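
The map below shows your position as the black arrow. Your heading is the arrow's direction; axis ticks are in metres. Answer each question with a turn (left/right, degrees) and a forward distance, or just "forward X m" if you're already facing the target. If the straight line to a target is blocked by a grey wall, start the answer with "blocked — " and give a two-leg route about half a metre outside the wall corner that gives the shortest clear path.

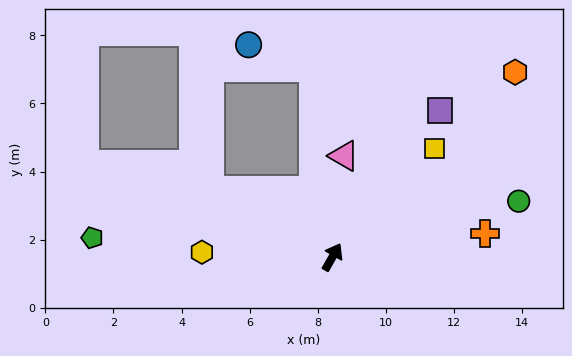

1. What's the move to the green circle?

turn right 44°, forward 5.7 m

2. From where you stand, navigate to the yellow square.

turn right 14°, forward 4.4 m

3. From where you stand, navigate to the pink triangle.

turn left 23°, forward 3.0 m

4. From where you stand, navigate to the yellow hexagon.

turn left 118°, forward 3.8 m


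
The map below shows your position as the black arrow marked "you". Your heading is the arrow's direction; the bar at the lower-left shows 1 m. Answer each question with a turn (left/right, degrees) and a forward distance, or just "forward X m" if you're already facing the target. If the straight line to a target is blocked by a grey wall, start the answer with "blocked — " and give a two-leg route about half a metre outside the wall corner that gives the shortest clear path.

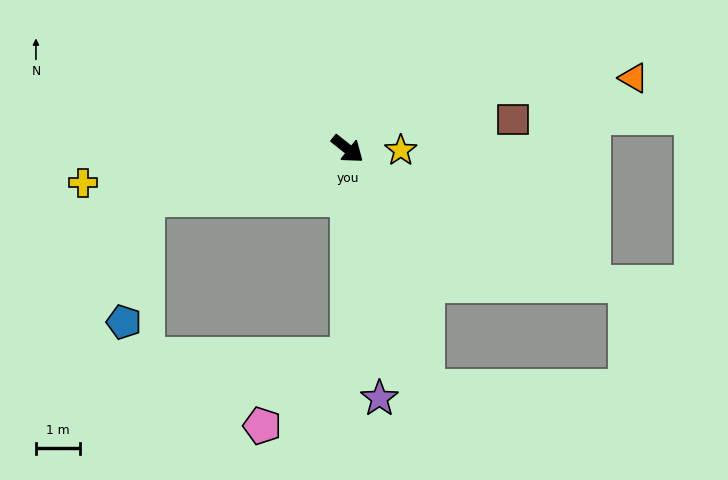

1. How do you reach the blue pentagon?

blocked — turn right 128°, forward 4.8 m, then turn left 66°, forward 2.9 m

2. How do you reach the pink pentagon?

blocked — turn right 51°, forward 4.8 m, then turn right 52°, forward 2.5 m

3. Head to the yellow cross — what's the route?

turn right 134°, forward 6.1 m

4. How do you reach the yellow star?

turn left 37°, forward 1.2 m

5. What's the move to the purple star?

turn right 44°, forward 5.8 m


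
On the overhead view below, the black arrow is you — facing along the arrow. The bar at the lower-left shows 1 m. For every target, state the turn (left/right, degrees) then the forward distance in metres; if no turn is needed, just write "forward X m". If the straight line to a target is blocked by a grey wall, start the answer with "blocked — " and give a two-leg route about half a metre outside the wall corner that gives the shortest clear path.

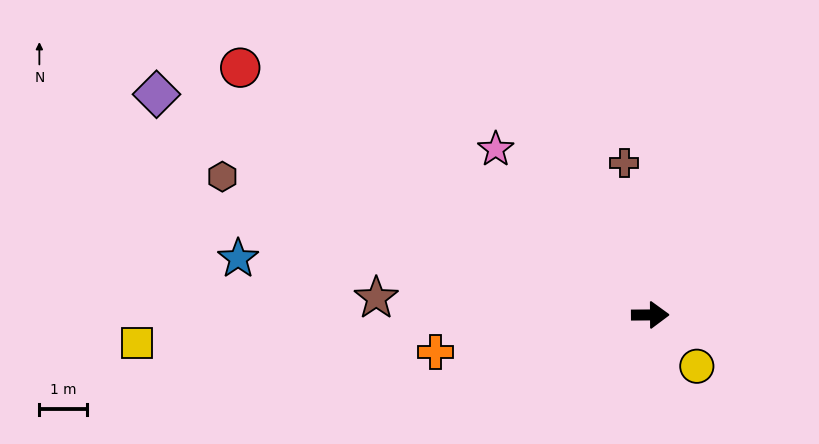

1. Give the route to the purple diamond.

turn left 155°, forward 11.4 m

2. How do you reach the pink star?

turn left 133°, forward 4.8 m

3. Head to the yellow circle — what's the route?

turn right 48°, forward 1.5 m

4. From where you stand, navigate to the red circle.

turn left 148°, forward 10.1 m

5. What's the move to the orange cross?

turn right 171°, forward 4.6 m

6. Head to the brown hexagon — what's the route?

turn left 162°, forward 9.5 m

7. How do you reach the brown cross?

turn left 99°, forward 3.3 m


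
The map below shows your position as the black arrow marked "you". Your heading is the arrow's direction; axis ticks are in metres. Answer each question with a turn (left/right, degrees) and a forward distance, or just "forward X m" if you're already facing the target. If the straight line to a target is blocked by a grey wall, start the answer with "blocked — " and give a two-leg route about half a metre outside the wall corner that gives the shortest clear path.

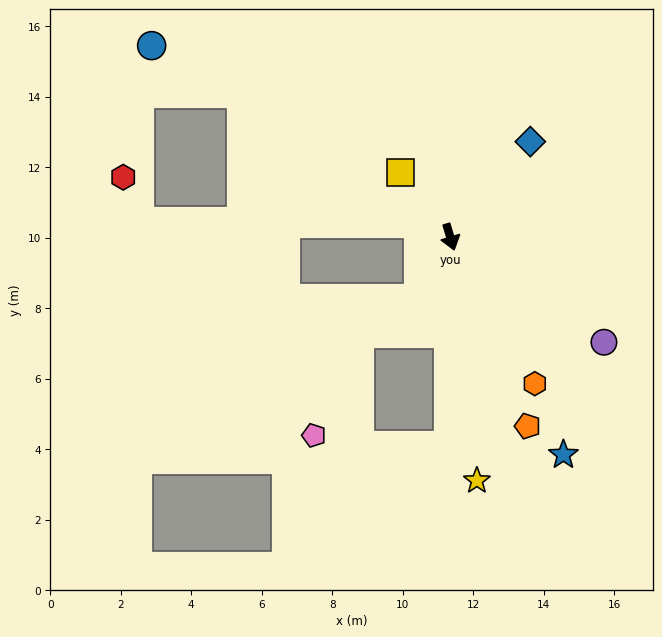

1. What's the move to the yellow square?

turn right 159°, forward 2.3 m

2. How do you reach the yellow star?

turn right 11°, forward 6.9 m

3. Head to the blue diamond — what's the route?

turn left 123°, forward 3.5 m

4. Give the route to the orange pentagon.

turn left 5°, forward 5.8 m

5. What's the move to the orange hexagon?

turn left 13°, forward 4.8 m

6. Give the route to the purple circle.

turn left 39°, forward 5.3 m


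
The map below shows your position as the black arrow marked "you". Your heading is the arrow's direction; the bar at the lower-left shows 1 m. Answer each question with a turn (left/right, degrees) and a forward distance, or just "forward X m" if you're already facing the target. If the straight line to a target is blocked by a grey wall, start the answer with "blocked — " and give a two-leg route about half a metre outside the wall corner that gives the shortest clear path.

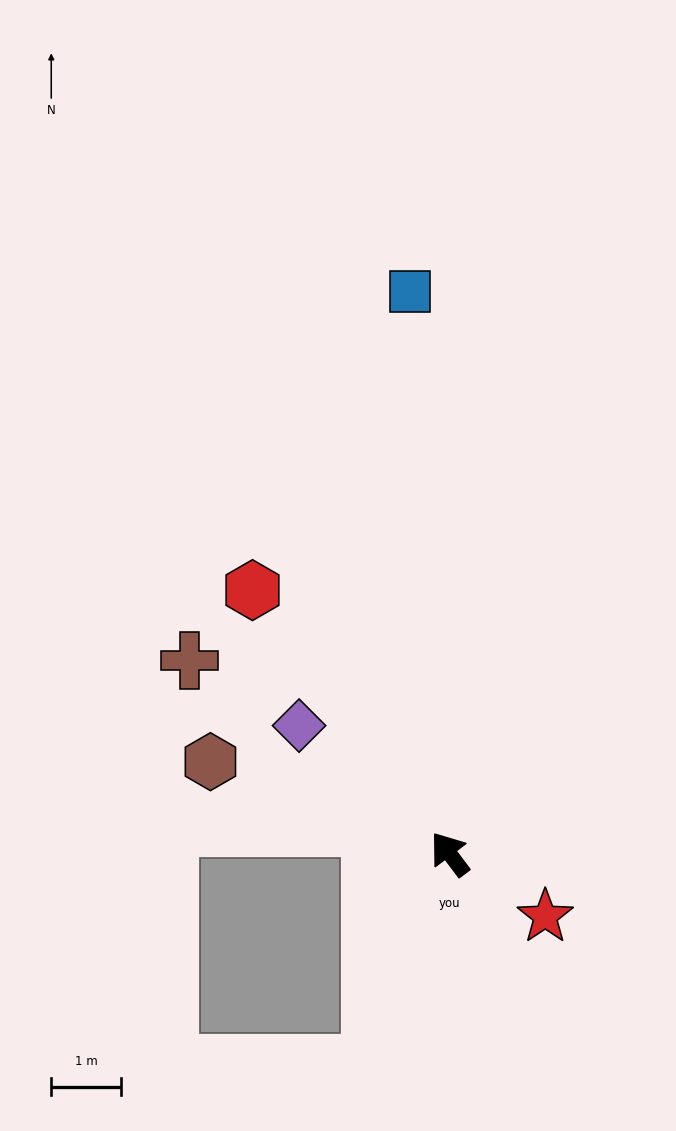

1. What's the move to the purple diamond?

turn left 13°, forward 2.8 m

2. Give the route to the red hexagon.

forward 4.7 m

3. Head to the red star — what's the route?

turn right 160°, forward 1.6 m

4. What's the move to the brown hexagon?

turn left 32°, forward 3.7 m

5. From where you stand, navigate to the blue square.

turn right 33°, forward 8.1 m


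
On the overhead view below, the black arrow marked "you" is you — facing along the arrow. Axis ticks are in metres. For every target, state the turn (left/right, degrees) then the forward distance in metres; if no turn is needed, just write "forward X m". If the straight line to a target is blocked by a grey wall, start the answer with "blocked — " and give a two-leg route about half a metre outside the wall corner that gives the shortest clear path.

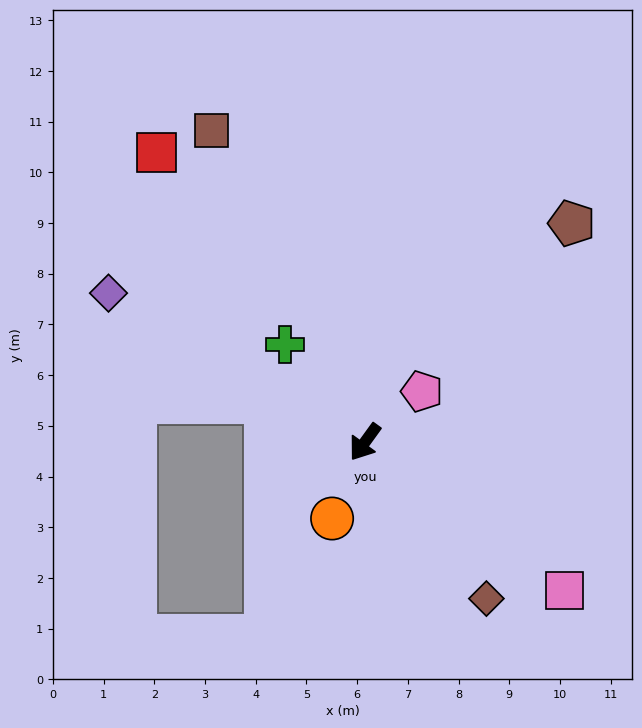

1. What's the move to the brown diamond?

turn left 74°, forward 3.9 m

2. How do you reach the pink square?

turn left 89°, forward 4.9 m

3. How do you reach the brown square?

turn right 118°, forward 6.9 m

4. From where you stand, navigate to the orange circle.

turn left 13°, forward 1.6 m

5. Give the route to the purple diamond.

turn right 84°, forward 5.8 m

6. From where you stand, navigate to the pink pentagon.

turn left 168°, forward 1.5 m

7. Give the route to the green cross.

turn right 105°, forward 2.5 m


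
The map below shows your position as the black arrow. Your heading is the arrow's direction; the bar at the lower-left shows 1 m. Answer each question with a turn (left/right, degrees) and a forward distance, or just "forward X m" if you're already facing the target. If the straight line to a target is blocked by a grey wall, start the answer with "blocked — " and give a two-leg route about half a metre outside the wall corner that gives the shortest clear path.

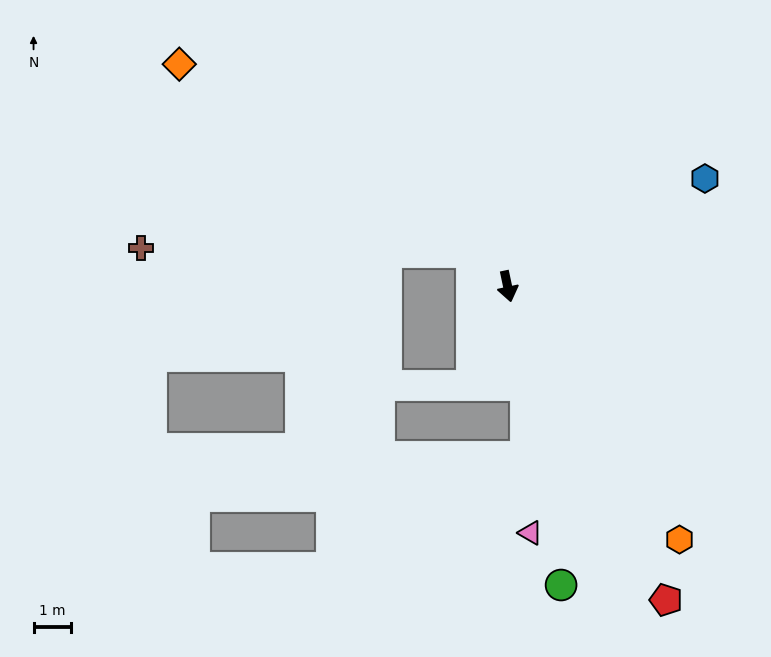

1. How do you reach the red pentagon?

turn left 15°, forward 9.3 m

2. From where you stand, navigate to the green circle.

forward 8.1 m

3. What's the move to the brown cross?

blocked — turn right 146°, forward 1.3 m, then turn left 43°, forward 8.8 m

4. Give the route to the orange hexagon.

turn left 22°, forward 8.1 m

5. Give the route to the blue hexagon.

turn left 107°, forward 6.0 m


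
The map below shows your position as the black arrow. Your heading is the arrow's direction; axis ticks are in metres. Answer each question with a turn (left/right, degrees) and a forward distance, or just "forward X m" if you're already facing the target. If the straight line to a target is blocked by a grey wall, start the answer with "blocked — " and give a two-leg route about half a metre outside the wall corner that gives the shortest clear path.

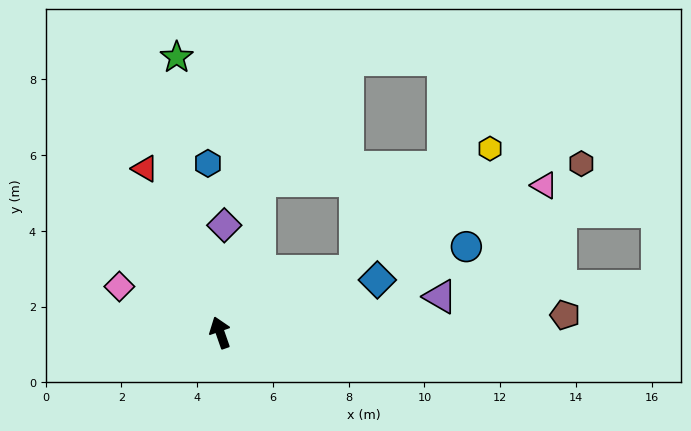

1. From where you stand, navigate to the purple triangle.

turn right 100°, forward 5.9 m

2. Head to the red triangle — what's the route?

turn left 5°, forward 4.8 m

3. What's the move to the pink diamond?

turn left 46°, forward 2.9 m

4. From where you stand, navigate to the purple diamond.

turn right 21°, forward 2.8 m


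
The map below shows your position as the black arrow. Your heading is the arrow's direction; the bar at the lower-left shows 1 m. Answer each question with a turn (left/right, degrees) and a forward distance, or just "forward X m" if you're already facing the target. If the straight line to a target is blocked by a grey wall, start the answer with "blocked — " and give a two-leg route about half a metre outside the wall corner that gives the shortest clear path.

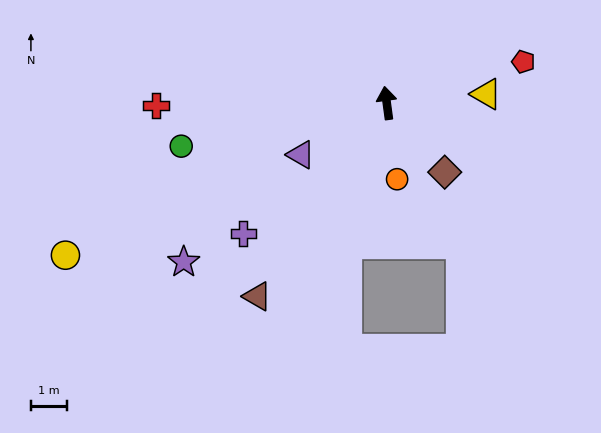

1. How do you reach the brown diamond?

turn right 148°, forward 2.5 m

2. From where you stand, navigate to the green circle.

turn left 94°, forward 5.7 m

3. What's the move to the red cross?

turn left 83°, forward 6.3 m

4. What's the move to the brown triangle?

turn left 138°, forward 6.4 m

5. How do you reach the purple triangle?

turn left 113°, forward 2.7 m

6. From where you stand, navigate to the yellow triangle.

turn right 93°, forward 2.7 m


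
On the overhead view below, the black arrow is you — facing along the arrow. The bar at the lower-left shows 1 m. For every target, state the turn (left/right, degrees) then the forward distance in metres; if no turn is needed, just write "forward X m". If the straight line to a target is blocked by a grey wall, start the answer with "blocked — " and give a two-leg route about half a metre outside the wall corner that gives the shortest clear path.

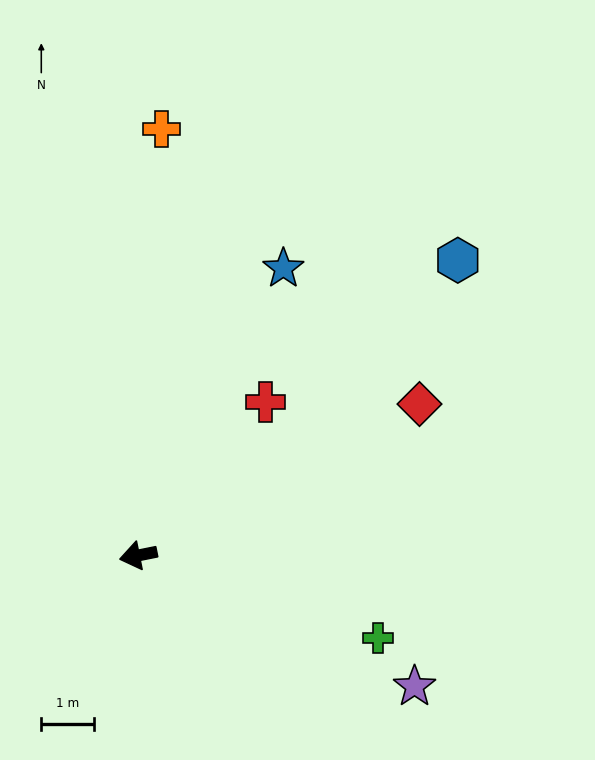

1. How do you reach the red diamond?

turn right 163°, forward 6.0 m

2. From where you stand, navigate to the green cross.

turn left 150°, forward 4.8 m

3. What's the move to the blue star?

turn right 128°, forward 6.1 m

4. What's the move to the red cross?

turn right 141°, forward 3.8 m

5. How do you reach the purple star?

turn left 143°, forward 5.8 m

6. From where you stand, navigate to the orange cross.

turn right 104°, forward 8.1 m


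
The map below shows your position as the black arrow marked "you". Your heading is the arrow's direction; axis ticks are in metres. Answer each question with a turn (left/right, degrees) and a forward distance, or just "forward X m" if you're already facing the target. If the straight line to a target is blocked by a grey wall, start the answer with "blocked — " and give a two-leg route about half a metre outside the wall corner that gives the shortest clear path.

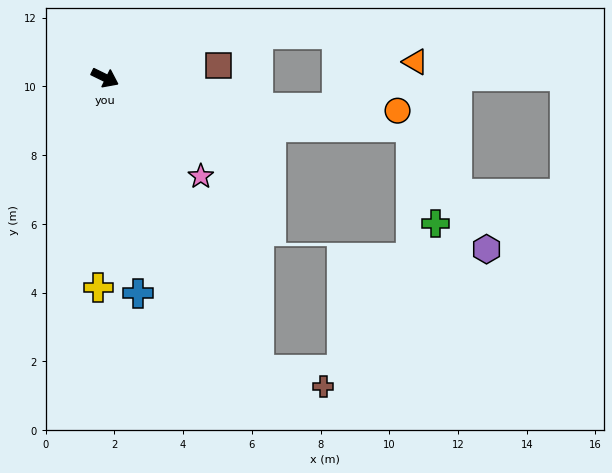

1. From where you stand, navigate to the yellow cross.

turn right 66°, forward 6.1 m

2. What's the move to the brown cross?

blocked — turn right 36°, forward 9.6 m, then turn left 47°, forward 1.9 m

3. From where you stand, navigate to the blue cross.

turn right 55°, forward 6.3 m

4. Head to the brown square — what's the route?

turn left 32°, forward 3.3 m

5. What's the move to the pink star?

turn right 20°, forward 4.0 m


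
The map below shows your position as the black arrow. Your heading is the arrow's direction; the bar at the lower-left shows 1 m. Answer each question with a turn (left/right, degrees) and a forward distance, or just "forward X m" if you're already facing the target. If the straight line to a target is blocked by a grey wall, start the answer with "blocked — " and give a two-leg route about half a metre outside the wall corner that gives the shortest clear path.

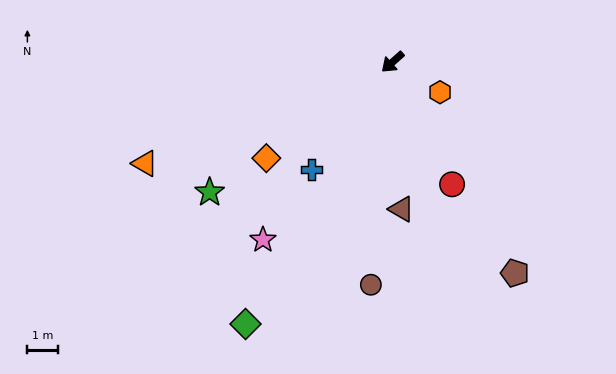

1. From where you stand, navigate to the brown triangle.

turn left 52°, forward 4.8 m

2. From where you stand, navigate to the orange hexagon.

turn left 106°, forward 1.8 m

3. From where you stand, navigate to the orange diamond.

turn right 4°, forward 5.1 m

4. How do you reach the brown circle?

turn left 43°, forward 7.3 m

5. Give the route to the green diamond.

turn left 19°, forward 9.7 m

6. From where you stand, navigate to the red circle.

turn left 74°, forward 4.4 m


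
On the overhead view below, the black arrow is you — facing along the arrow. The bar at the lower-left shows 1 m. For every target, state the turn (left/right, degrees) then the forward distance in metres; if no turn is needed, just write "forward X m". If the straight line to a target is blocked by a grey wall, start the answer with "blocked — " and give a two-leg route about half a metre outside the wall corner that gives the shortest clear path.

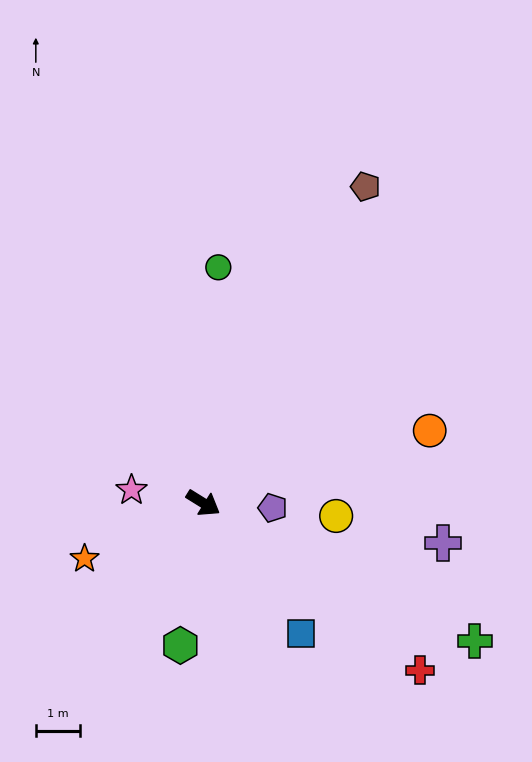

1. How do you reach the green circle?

turn left 118°, forward 5.3 m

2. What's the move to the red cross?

turn right 6°, forward 6.1 m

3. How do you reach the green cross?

turn left 5°, forward 6.8 m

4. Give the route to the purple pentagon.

turn left 28°, forward 1.6 m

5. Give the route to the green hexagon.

turn right 67°, forward 3.2 m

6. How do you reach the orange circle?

turn left 50°, forward 5.3 m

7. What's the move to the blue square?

turn right 21°, forward 3.7 m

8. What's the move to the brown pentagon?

turn left 95°, forward 8.0 m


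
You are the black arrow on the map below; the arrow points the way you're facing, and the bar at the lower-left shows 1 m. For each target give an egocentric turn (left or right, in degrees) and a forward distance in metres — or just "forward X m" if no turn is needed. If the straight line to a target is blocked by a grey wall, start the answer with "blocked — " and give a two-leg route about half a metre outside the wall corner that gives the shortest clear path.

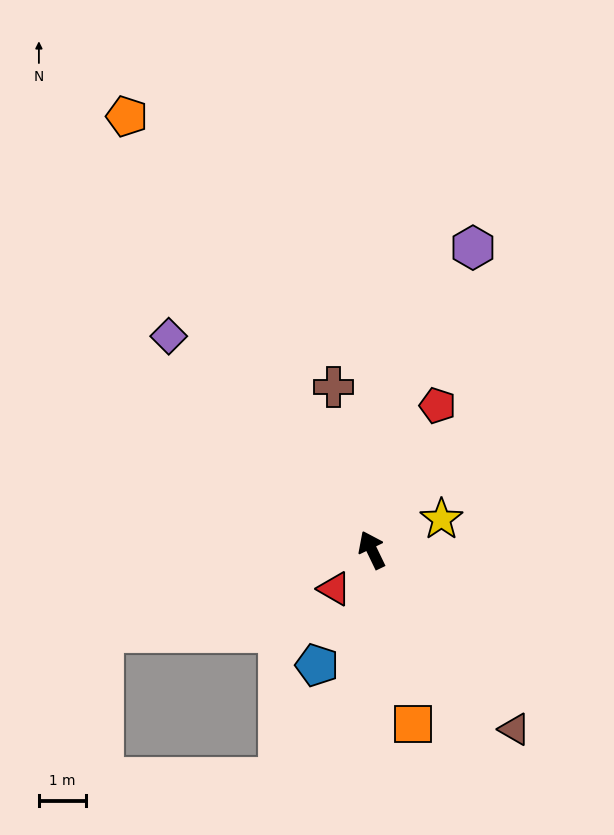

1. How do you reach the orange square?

turn left 168°, forward 3.8 m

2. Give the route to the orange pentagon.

turn left 4°, forward 10.7 m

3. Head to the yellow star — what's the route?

turn right 92°, forward 1.6 m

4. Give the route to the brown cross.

turn right 13°, forward 3.6 m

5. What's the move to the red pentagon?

turn right 50°, forward 3.4 m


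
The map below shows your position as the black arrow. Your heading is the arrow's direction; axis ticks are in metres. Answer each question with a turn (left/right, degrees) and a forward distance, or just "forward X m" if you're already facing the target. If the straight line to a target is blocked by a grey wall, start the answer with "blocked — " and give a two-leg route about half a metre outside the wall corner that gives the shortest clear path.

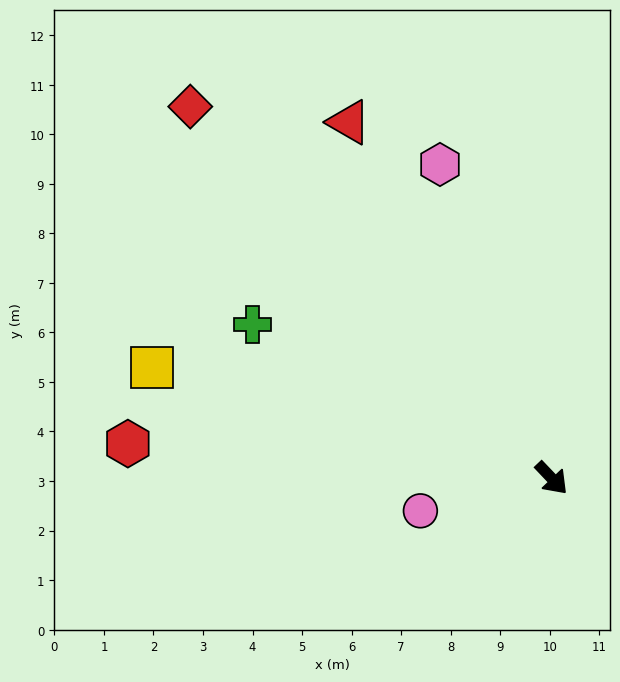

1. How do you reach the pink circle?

turn right 120°, forward 2.7 m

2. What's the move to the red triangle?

turn left 166°, forward 8.3 m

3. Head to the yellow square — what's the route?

turn right 149°, forward 8.4 m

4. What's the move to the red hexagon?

turn right 138°, forward 8.6 m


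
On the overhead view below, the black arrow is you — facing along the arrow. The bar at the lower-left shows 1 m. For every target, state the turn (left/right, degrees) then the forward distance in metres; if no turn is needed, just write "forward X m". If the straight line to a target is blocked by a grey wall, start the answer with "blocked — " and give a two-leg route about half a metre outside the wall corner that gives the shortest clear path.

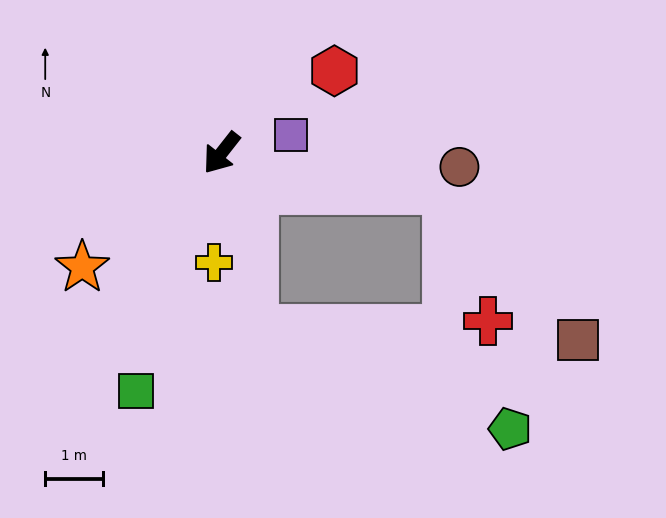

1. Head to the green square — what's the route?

turn left 18°, forward 4.4 m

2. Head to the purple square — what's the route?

turn left 142°, forward 1.3 m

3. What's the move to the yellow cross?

turn left 34°, forward 1.9 m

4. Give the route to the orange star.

turn right 12°, forward 3.1 m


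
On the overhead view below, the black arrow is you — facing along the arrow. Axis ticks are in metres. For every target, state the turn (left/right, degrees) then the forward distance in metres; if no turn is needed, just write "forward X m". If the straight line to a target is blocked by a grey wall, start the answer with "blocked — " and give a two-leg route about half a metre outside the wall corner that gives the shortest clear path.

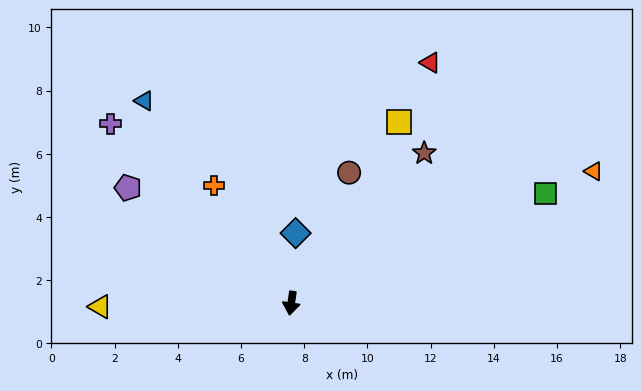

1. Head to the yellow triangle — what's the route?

turn right 81°, forward 6.0 m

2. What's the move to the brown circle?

turn left 164°, forward 4.5 m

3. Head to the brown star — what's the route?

turn left 147°, forward 6.3 m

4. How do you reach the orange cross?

turn right 138°, forward 4.5 m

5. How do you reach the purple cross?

turn right 127°, forward 8.1 m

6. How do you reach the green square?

turn left 122°, forward 8.8 m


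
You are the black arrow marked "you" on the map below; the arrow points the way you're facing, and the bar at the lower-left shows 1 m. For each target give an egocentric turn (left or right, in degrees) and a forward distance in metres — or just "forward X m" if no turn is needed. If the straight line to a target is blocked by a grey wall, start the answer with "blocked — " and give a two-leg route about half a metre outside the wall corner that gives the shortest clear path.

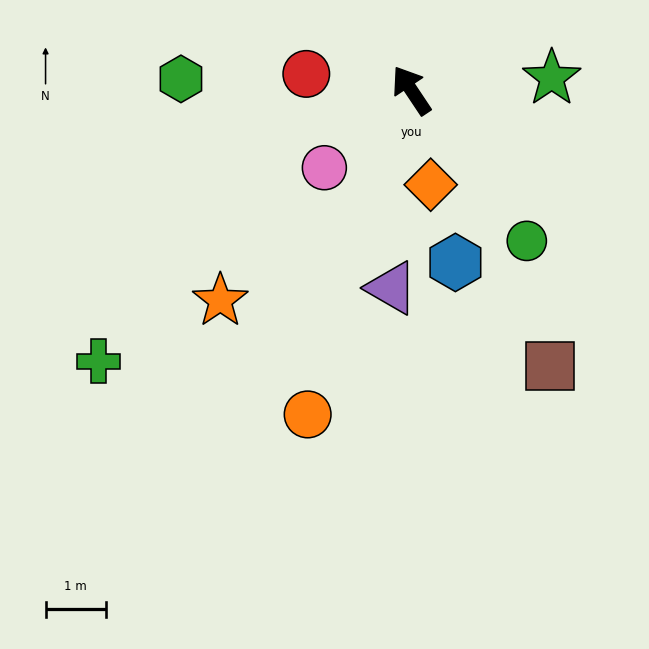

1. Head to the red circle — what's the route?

turn left 47°, forward 1.8 m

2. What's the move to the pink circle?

turn left 98°, forward 1.9 m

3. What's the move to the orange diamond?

turn left 158°, forward 1.6 m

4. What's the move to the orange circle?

turn left 129°, forward 5.6 m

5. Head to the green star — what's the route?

turn right 119°, forward 2.3 m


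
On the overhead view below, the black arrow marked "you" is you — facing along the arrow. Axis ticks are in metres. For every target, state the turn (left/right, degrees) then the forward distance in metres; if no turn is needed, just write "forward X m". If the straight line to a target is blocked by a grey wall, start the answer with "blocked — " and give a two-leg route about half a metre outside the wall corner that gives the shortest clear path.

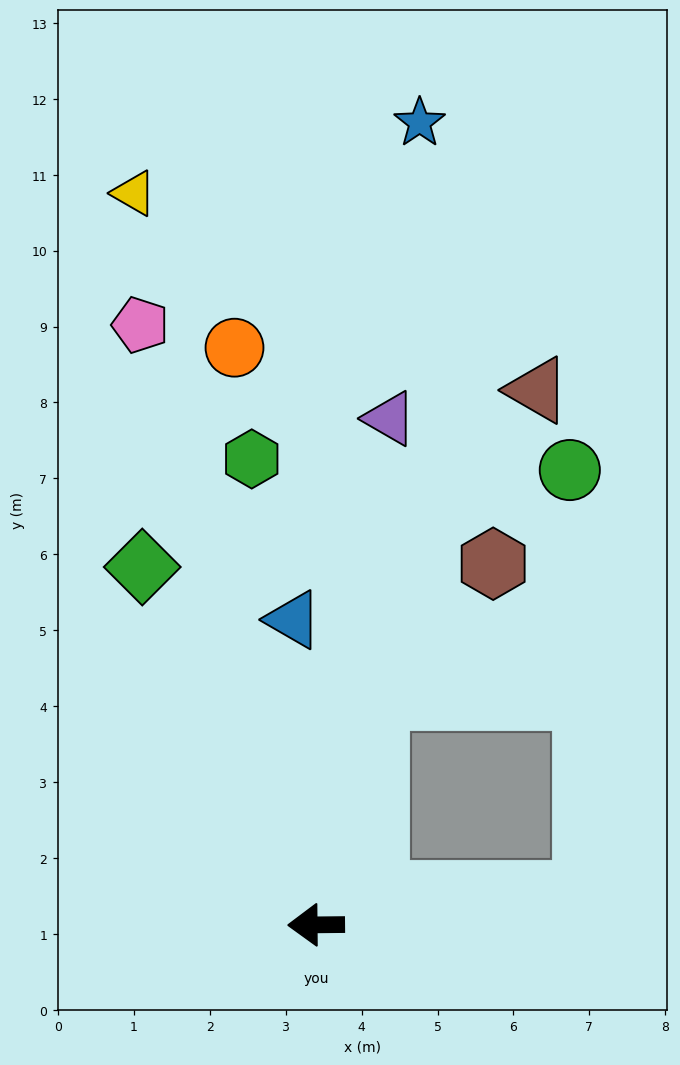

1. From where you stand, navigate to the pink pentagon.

turn right 74°, forward 8.2 m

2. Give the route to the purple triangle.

turn right 99°, forward 6.7 m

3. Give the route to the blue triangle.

turn right 86°, forward 4.0 m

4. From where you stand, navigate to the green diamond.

turn right 65°, forward 5.2 m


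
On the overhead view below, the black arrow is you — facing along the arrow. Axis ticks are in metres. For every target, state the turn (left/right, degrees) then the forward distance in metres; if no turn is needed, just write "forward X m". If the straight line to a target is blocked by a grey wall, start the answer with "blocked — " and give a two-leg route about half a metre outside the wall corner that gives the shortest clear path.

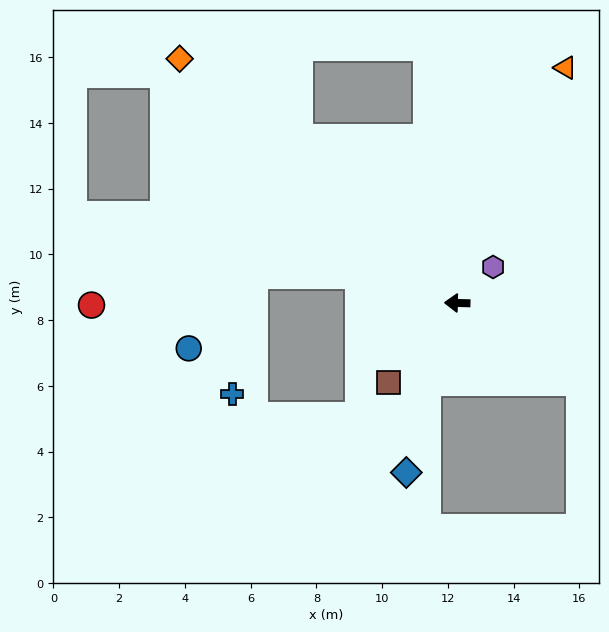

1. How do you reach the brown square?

turn left 51°, forward 3.2 m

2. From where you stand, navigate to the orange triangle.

turn right 113°, forward 7.9 m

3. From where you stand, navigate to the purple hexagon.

turn right 133°, forward 1.5 m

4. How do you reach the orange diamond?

turn right 40°, forward 11.2 m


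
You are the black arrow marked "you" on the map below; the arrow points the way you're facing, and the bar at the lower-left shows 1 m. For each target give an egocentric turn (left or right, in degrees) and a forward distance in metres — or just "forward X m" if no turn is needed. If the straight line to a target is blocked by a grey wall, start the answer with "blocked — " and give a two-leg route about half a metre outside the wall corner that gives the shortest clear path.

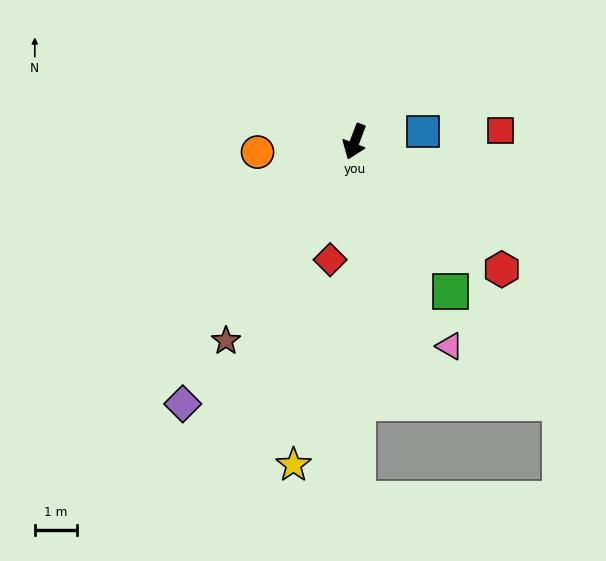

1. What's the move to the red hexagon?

turn left 70°, forward 4.7 m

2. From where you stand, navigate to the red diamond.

turn left 9°, forward 2.9 m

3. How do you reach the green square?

turn left 54°, forward 4.3 m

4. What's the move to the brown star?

turn right 12°, forward 5.7 m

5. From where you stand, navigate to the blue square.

turn left 119°, forward 1.7 m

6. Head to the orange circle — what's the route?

turn right 63°, forward 2.3 m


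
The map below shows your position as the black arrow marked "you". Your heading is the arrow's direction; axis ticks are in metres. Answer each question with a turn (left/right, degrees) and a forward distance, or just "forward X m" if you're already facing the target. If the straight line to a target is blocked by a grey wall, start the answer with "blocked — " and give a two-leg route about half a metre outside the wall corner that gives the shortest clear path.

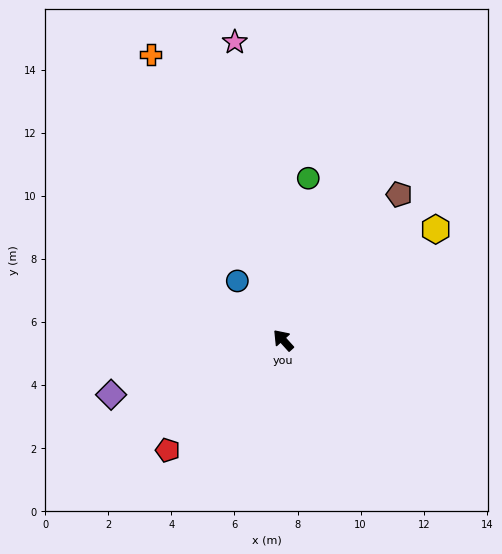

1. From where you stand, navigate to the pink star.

turn right 33°, forward 9.6 m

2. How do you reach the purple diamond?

turn left 65°, forward 5.7 m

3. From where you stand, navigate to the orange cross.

turn right 17°, forward 10.0 m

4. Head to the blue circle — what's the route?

turn right 4°, forward 2.4 m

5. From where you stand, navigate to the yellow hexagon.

turn right 96°, forward 6.0 m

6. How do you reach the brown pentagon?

turn right 81°, forward 5.9 m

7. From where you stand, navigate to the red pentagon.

turn left 92°, forward 5.1 m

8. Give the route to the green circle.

turn right 51°, forward 5.2 m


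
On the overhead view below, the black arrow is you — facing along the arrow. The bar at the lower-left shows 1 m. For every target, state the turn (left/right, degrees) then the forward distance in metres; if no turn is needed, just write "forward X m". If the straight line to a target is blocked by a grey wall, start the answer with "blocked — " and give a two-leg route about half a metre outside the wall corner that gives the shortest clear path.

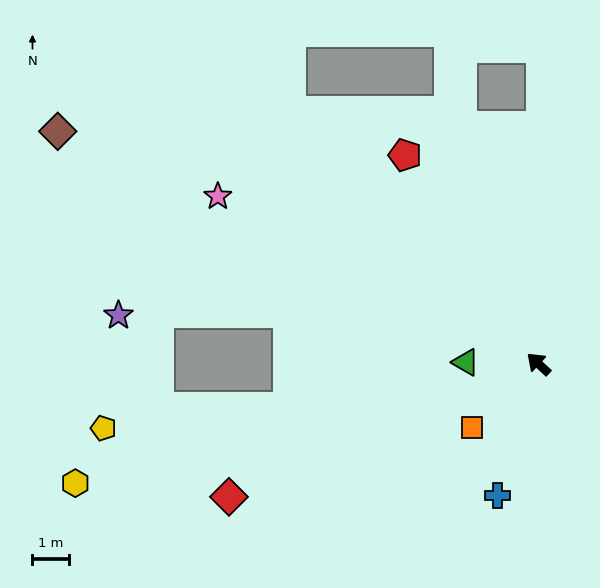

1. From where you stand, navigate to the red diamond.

turn left 66°, forward 9.2 m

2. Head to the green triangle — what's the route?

turn left 42°, forward 2.0 m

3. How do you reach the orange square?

turn left 86°, forward 2.5 m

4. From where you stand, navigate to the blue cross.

turn left 116°, forward 3.8 m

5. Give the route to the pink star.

turn left 15°, forward 9.9 m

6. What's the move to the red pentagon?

turn right 15°, forward 6.8 m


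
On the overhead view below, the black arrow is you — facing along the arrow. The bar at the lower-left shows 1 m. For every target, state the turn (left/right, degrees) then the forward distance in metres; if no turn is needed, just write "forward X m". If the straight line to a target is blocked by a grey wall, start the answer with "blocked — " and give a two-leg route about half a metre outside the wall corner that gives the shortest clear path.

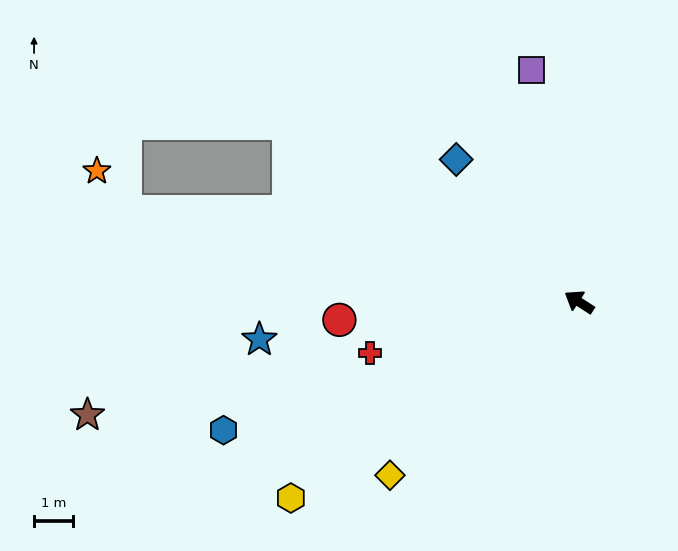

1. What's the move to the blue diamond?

turn right 16°, forward 4.8 m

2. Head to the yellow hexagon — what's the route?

turn left 67°, forward 8.9 m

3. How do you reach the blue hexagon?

turn left 53°, forward 9.6 m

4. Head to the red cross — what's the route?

turn left 47°, forward 5.5 m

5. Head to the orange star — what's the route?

blocked — turn left 21°, forward 11.8 m, then turn right 43°, forward 1.3 m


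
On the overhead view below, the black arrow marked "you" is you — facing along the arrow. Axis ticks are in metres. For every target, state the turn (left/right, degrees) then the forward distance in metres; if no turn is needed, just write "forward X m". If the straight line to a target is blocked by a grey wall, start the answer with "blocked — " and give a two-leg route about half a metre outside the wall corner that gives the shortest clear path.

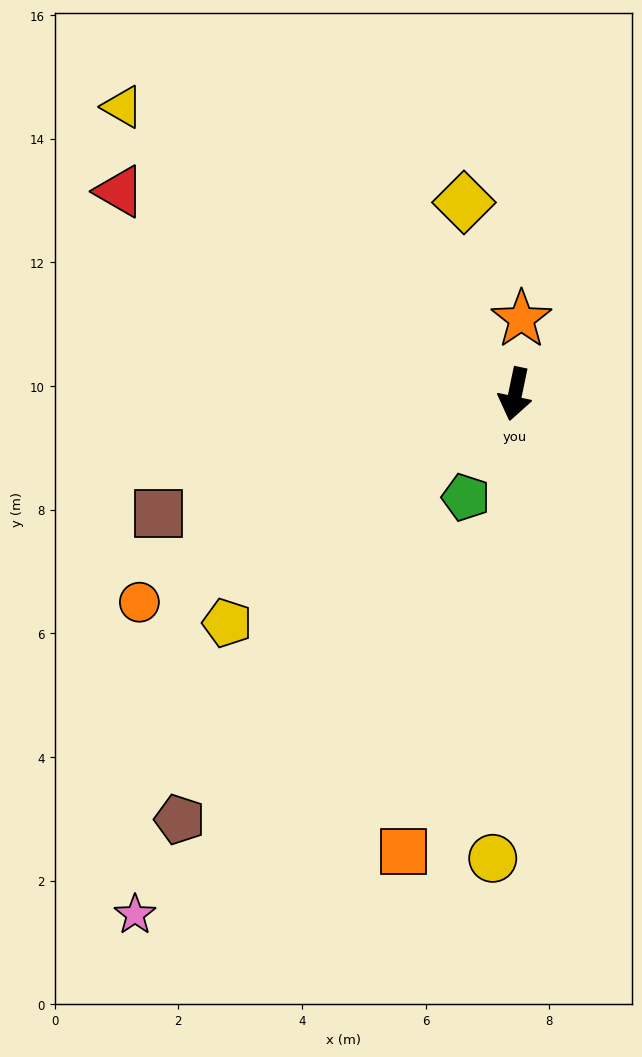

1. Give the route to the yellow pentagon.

turn right 40°, forward 5.9 m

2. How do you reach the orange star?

turn right 173°, forward 1.2 m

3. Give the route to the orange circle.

turn right 49°, forward 6.9 m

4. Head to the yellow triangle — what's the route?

turn right 114°, forward 7.9 m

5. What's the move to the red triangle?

turn right 105°, forward 7.2 m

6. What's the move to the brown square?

turn right 60°, forward 6.1 m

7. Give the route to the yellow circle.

turn left 9°, forward 7.5 m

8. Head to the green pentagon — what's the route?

turn right 14°, forward 1.9 m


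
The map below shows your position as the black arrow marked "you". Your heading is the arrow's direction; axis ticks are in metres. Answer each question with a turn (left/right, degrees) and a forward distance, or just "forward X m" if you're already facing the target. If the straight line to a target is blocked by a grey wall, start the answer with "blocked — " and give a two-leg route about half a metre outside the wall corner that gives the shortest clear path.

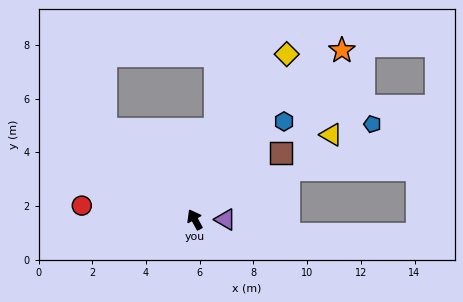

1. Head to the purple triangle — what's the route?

turn right 119°, forward 1.1 m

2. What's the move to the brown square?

turn right 81°, forward 4.1 m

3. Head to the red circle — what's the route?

turn left 54°, forward 4.2 m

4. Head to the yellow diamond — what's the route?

turn right 58°, forward 7.0 m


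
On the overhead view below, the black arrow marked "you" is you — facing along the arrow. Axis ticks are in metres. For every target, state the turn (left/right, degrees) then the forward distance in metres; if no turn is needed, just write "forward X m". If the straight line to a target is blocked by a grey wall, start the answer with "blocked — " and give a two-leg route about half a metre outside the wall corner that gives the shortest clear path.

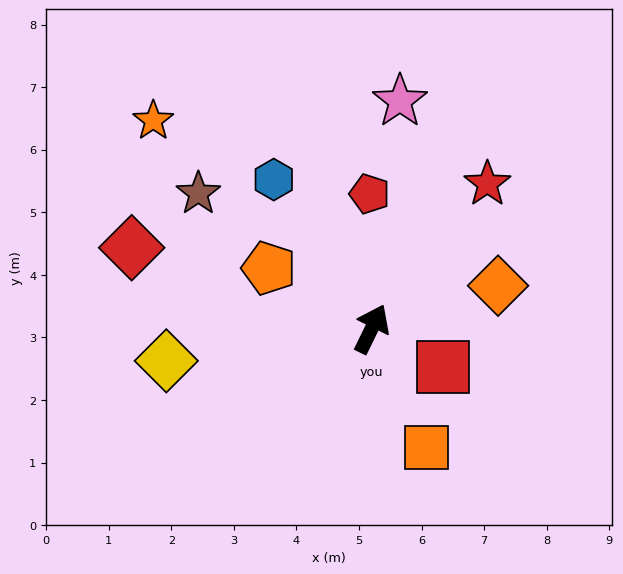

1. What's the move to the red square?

turn right 92°, forward 1.3 m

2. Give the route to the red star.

turn right 13°, forward 3.0 m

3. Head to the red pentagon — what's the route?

turn left 27°, forward 2.2 m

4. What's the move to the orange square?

turn right 129°, forward 2.1 m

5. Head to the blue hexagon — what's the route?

turn left 59°, forward 2.9 m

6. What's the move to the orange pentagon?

turn left 86°, forward 1.9 m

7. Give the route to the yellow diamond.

turn left 125°, forward 3.3 m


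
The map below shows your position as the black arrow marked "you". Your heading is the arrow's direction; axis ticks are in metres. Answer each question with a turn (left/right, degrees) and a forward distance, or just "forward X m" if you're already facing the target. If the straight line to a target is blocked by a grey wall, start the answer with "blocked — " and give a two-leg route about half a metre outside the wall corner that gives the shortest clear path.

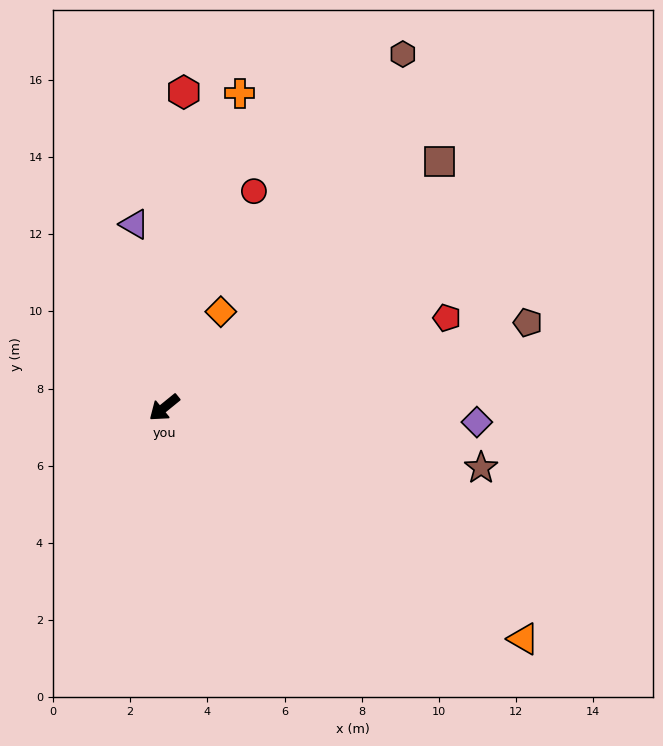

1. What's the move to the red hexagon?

turn right 133°, forward 8.2 m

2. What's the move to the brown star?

turn left 130°, forward 8.4 m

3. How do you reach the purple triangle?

turn right 120°, forward 4.8 m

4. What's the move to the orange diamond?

turn right 160°, forward 2.9 m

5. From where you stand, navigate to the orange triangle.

turn left 108°, forward 11.1 m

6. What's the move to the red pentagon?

turn left 158°, forward 7.7 m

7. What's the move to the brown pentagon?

turn left 154°, forward 9.7 m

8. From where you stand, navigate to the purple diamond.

turn left 138°, forward 8.1 m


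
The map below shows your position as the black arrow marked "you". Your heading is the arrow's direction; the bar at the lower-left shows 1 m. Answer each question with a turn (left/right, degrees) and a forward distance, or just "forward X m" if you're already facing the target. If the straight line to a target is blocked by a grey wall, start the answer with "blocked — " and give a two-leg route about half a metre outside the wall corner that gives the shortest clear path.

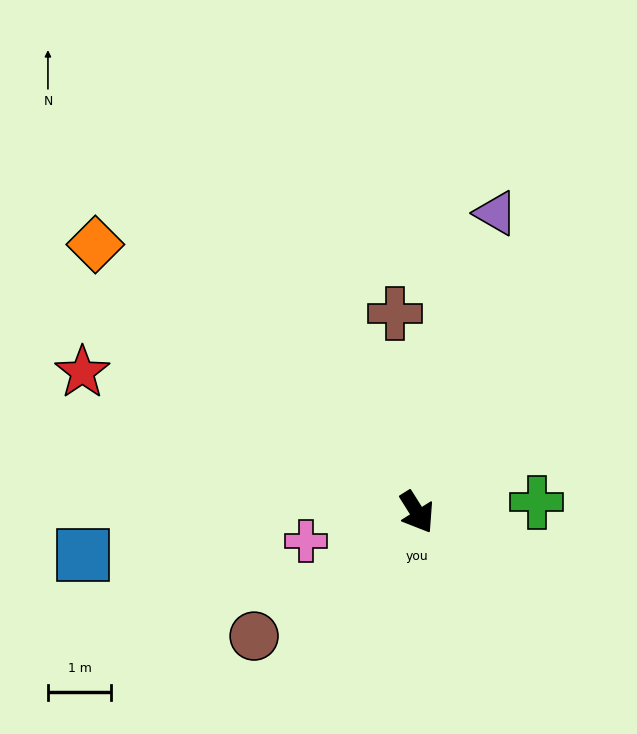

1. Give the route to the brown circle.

turn right 85°, forward 3.2 m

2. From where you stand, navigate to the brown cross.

turn left 154°, forward 3.2 m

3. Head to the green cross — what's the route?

turn left 63°, forward 1.9 m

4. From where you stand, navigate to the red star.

turn right 145°, forward 5.7 m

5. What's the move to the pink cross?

turn right 107°, forward 1.8 m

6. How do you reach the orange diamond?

turn right 162°, forward 6.6 m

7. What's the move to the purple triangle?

turn left 133°, forward 4.9 m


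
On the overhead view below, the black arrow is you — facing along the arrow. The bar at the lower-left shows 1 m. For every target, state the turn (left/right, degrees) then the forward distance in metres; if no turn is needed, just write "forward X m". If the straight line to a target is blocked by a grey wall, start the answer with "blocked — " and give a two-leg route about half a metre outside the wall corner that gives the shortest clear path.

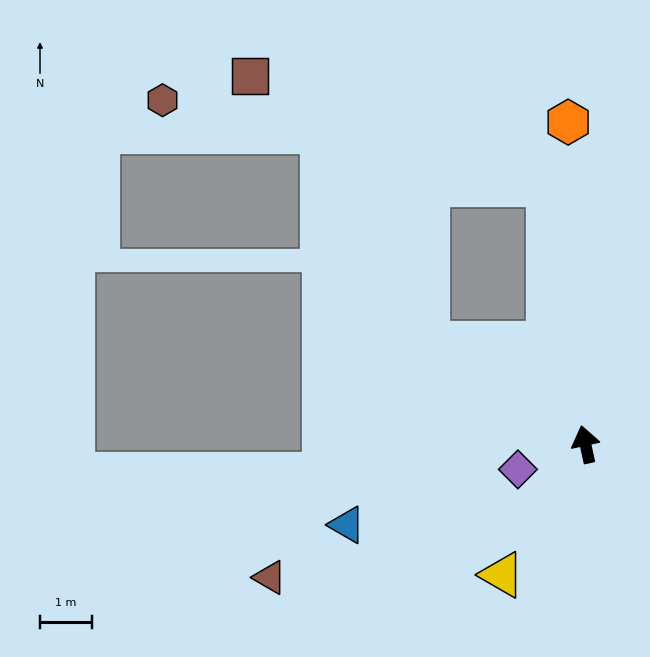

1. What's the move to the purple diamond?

turn left 98°, forward 1.4 m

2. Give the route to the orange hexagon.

turn right 9°, forward 6.2 m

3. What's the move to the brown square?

blocked — turn right 4°, forward 5.1 m, then turn left 62°, forward 6.1 m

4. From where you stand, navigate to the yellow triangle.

turn left 135°, forward 3.0 m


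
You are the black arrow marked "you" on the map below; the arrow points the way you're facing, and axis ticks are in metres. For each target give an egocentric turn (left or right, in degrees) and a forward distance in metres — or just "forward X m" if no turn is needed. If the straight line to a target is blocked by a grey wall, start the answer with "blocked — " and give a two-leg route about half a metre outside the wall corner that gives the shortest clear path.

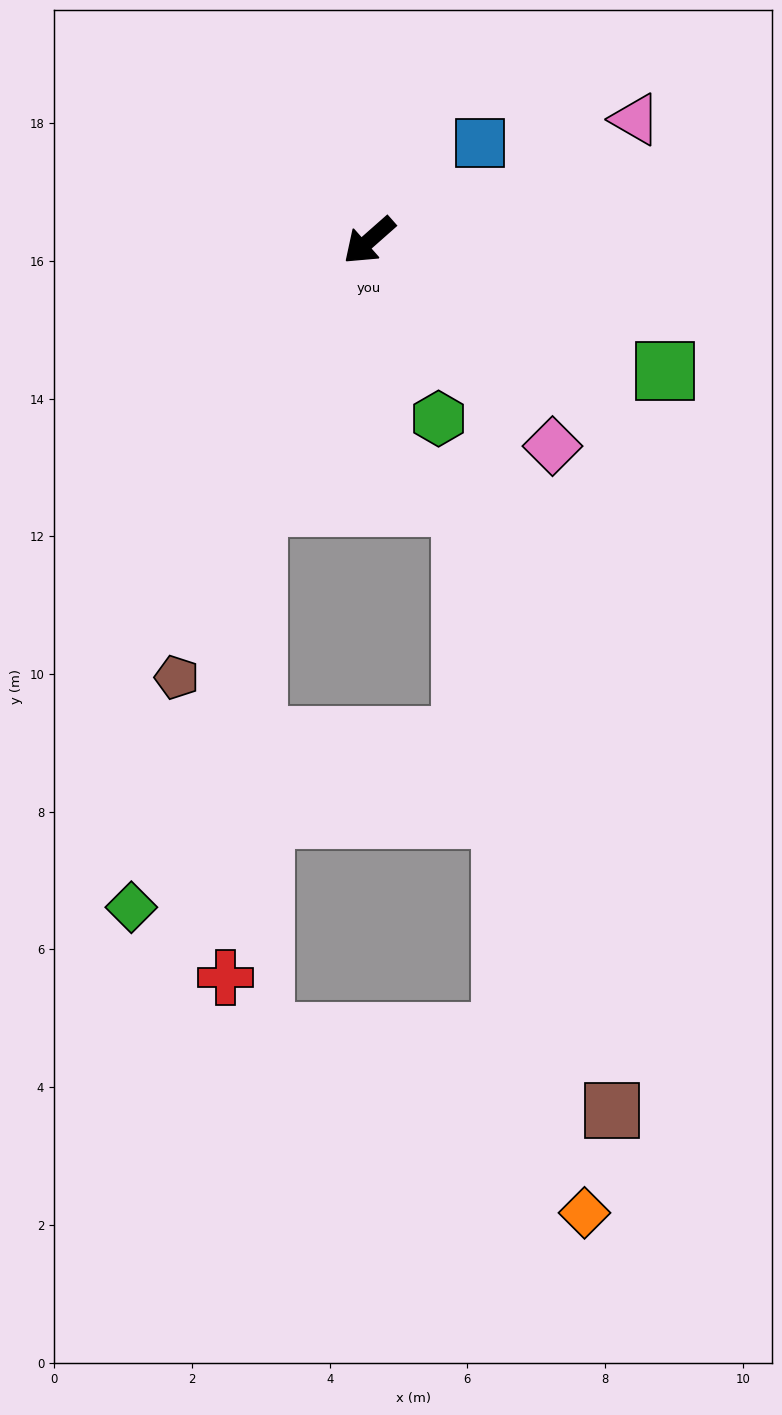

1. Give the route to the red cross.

blocked — turn left 26°, forward 4.2 m, then turn left 19°, forward 6.9 m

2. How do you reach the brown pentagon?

turn left 25°, forward 6.9 m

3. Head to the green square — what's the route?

turn left 115°, forward 4.7 m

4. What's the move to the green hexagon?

turn left 70°, forward 2.8 m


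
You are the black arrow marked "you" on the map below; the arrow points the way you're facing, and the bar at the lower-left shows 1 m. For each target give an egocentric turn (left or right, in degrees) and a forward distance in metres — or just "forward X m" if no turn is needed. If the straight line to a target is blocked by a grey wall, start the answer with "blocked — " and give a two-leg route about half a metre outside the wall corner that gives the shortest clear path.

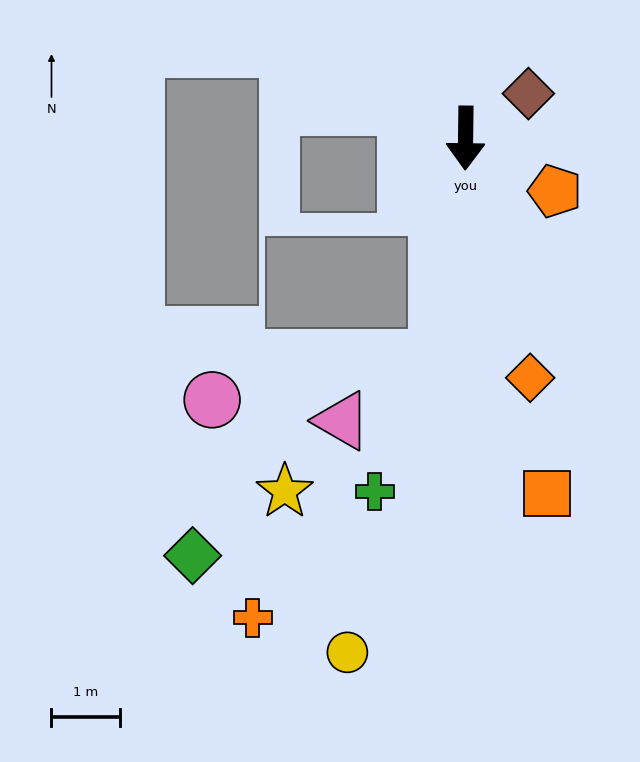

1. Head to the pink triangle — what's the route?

blocked — turn right 7°, forward 3.2 m, then turn right 49°, forward 1.7 m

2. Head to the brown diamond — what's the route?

turn left 126°, forward 1.1 m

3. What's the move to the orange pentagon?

turn left 60°, forward 1.5 m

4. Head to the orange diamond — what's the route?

turn left 16°, forward 3.6 m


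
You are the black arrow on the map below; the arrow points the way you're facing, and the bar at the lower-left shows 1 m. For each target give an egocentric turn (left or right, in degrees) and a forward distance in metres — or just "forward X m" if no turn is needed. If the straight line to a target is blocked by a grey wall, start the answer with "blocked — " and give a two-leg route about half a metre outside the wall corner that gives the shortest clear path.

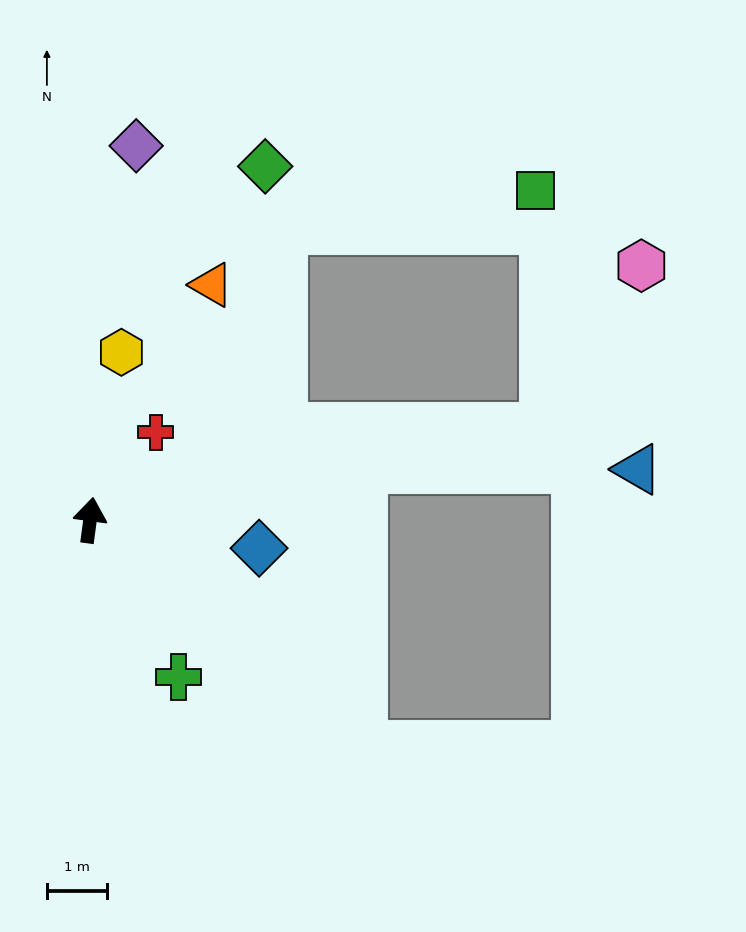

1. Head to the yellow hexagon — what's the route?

turn right 3°, forward 2.8 m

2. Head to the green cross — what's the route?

turn right 143°, forward 3.0 m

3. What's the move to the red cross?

turn right 29°, forward 1.8 m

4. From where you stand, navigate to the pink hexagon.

blocked — turn right 71°, forward 7.7 m, then turn left 48°, forward 3.1 m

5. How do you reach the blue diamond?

turn right 92°, forward 2.8 m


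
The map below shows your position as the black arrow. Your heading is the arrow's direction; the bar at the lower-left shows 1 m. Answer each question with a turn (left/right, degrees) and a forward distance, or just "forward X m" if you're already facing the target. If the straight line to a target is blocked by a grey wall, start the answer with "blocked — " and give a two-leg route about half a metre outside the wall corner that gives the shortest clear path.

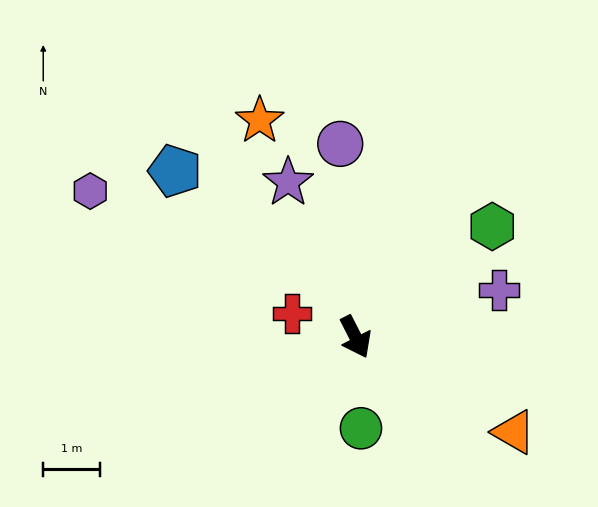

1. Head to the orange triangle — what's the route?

turn left 32°, forward 3.2 m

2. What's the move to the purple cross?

turn left 81°, forward 2.6 m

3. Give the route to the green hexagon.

turn left 102°, forward 3.1 m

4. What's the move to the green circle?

turn right 24°, forward 1.6 m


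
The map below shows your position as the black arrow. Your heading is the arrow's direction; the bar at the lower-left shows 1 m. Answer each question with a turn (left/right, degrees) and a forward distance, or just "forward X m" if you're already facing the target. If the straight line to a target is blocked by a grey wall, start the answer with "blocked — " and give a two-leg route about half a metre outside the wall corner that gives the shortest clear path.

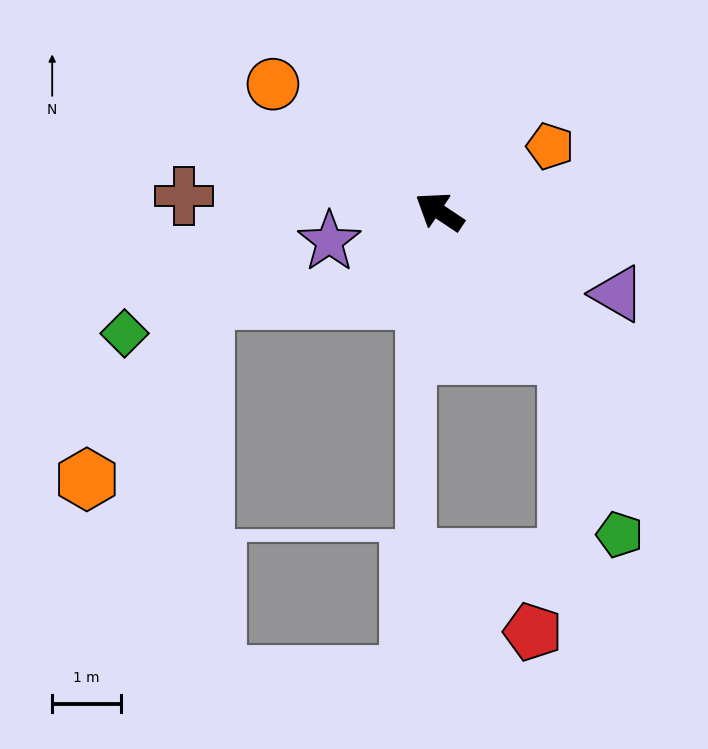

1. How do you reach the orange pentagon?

turn right 116°, forward 1.9 m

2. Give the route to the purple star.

turn left 49°, forward 1.7 m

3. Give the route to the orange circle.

turn right 4°, forward 3.1 m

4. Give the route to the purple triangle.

turn right 171°, forward 2.9 m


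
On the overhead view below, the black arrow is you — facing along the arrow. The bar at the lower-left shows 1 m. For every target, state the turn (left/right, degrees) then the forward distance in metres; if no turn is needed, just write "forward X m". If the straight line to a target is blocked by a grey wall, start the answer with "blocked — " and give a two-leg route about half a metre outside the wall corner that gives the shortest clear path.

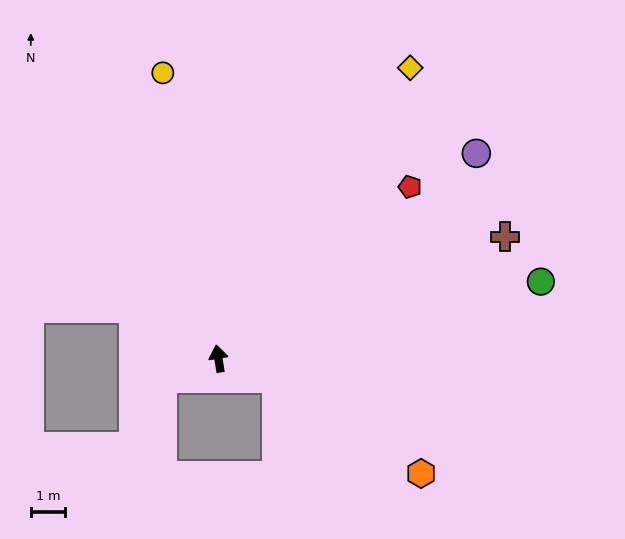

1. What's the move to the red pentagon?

turn right 57°, forward 7.5 m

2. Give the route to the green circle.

turn right 86°, forward 9.7 m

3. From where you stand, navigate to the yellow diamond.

turn right 43°, forward 10.2 m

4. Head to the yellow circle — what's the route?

forward 8.5 m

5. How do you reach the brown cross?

turn right 76°, forward 9.1 m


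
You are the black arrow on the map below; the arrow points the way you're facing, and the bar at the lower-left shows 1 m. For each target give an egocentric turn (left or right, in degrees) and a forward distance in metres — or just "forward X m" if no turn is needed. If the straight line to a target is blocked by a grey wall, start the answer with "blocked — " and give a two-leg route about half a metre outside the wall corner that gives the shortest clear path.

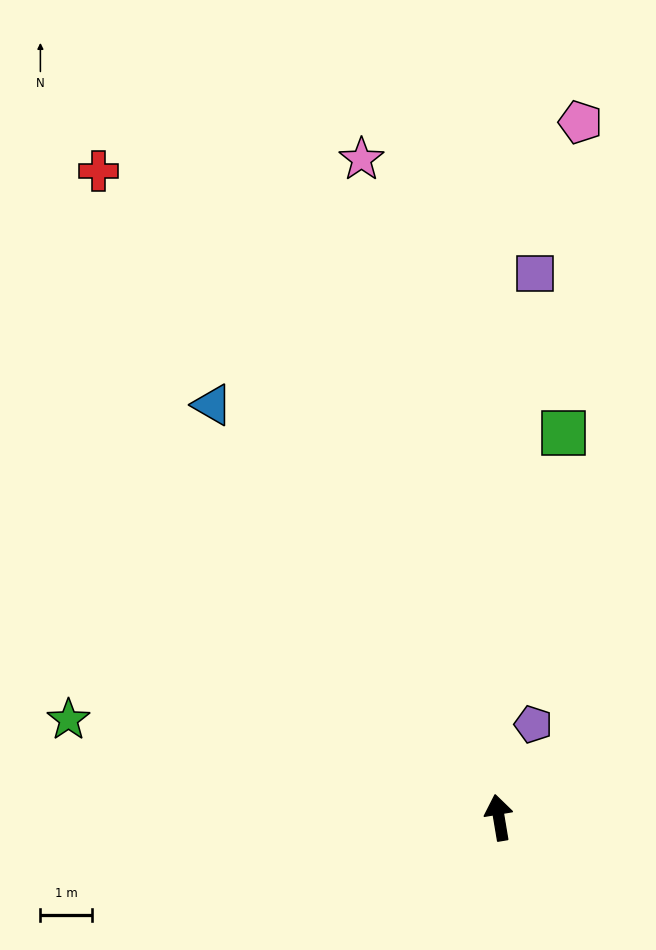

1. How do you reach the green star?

turn left 68°, forward 8.5 m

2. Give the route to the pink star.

turn left 2°, forward 13.0 m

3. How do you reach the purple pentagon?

turn right 30°, forward 1.9 m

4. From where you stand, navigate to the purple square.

turn right 13°, forward 10.5 m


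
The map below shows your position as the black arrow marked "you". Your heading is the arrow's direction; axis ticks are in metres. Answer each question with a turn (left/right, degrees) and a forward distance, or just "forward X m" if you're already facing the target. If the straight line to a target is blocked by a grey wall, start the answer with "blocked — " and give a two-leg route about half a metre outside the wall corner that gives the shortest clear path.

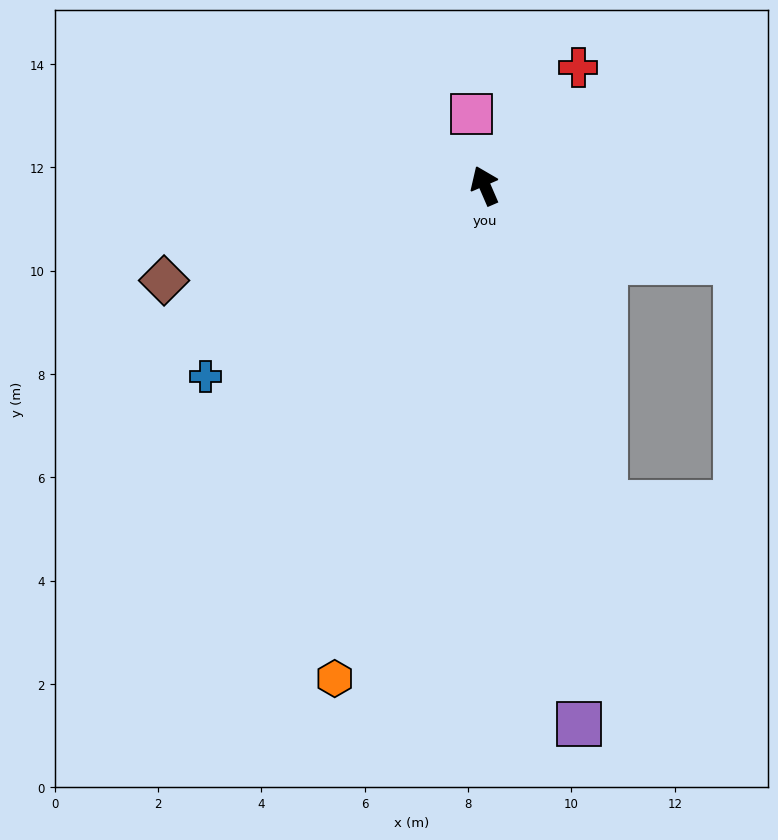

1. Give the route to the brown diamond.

turn left 83°, forward 6.5 m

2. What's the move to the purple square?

turn left 167°, forward 10.6 m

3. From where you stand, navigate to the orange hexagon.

turn left 140°, forward 10.0 m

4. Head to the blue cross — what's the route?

turn left 101°, forward 6.5 m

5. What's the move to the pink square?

turn right 13°, forward 1.4 m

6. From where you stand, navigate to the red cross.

turn right 62°, forward 2.9 m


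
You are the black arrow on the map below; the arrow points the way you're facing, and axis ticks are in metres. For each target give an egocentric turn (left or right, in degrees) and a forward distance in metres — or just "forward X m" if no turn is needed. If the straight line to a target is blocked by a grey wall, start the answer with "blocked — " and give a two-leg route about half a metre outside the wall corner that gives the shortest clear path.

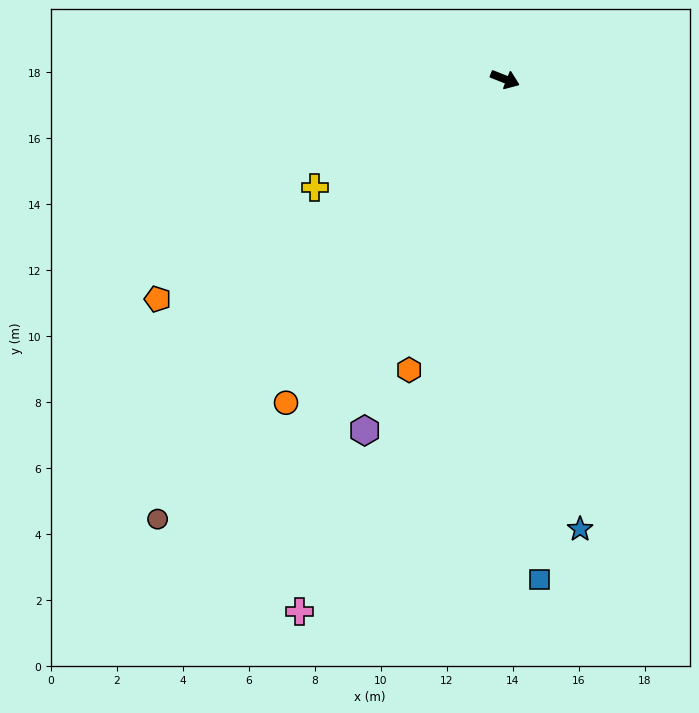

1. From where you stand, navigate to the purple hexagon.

turn right 90°, forward 11.5 m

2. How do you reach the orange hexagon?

turn right 87°, forward 9.3 m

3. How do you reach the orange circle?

turn right 103°, forward 11.8 m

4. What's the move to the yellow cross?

turn right 129°, forward 6.6 m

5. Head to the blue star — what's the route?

turn right 59°, forward 13.8 m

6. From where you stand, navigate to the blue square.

turn right 64°, forward 15.2 m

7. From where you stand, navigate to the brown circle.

turn right 107°, forward 17.0 m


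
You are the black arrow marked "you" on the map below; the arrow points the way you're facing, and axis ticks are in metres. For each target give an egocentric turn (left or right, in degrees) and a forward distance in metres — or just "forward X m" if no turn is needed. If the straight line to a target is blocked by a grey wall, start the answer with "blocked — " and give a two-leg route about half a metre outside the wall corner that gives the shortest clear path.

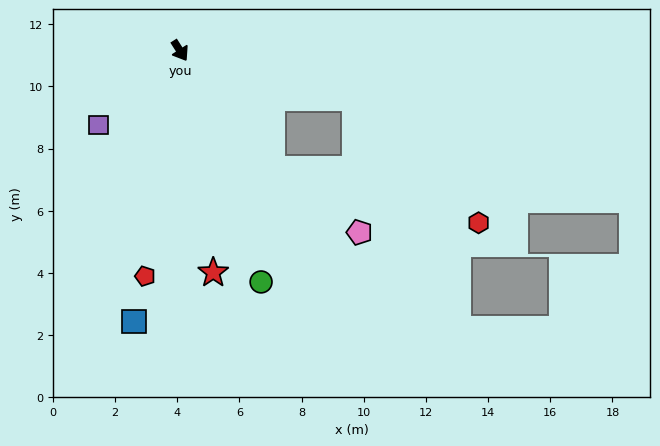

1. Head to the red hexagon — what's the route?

blocked — turn left 42°, forward 5.8 m, then turn right 30°, forward 5.7 m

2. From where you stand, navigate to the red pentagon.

turn right 41°, forward 7.3 m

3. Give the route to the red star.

turn right 24°, forward 7.2 m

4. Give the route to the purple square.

turn right 80°, forward 3.6 m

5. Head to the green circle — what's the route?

turn right 13°, forward 7.9 m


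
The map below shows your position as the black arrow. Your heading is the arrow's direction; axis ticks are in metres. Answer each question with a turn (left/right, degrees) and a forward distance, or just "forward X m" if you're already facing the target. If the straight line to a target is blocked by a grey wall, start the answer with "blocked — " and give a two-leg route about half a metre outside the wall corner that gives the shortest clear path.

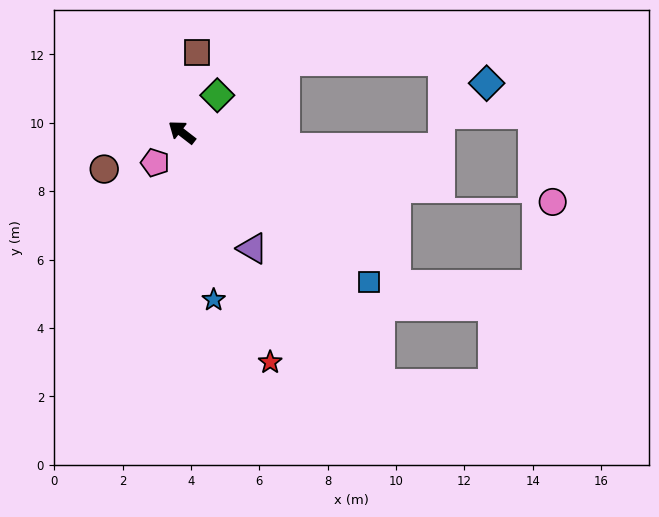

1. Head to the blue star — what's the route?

turn left 139°, forward 5.0 m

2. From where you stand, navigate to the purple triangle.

turn left 159°, forward 4.0 m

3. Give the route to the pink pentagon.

turn left 86°, forward 1.2 m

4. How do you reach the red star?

turn left 149°, forward 7.2 m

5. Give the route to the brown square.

turn right 63°, forward 2.4 m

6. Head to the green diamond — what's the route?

turn right 96°, forward 1.5 m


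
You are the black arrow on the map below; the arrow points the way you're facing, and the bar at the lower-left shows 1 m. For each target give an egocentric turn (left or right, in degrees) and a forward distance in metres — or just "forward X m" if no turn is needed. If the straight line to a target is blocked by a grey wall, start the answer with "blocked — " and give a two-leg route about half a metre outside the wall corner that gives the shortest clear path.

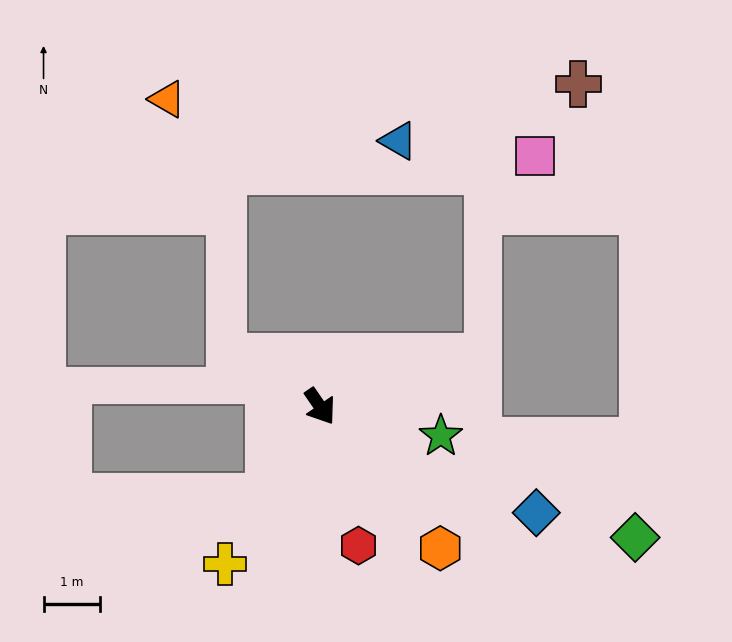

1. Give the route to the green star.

turn left 42°, forward 2.2 m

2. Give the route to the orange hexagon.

turn left 6°, forward 3.3 m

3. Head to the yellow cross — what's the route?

turn right 66°, forward 3.3 m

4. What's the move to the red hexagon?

turn right 19°, forward 2.6 m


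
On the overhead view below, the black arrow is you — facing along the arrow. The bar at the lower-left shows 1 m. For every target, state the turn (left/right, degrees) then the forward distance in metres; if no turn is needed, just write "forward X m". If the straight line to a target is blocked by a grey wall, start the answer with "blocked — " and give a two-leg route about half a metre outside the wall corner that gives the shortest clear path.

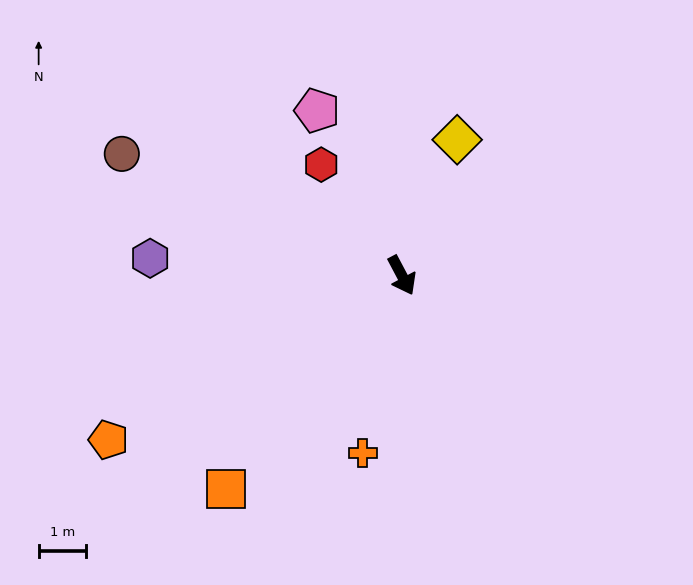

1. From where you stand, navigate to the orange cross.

turn right 40°, forward 3.9 m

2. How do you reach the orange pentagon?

turn right 89°, forward 7.1 m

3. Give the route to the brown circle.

turn right 141°, forward 6.5 m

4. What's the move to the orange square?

turn right 67°, forward 5.9 m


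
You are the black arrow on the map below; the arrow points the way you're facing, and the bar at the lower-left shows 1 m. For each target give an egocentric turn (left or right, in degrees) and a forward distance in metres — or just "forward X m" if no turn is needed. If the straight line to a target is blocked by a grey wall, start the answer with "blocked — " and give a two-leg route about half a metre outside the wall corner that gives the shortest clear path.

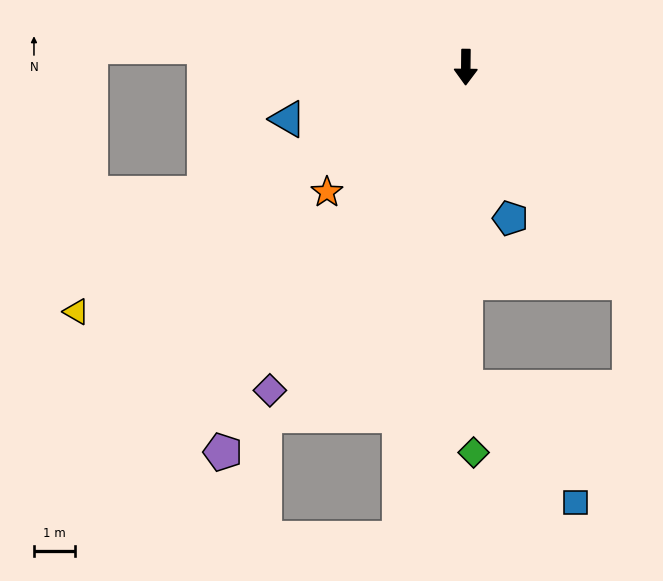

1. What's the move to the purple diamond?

turn right 31°, forward 9.2 m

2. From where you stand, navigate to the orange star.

turn right 47°, forward 4.6 m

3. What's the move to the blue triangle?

turn right 73°, forward 4.5 m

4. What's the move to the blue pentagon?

turn left 17°, forward 3.8 m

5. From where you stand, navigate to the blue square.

blocked — forward 7.8 m, then turn left 44°, forward 3.9 m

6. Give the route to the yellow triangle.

turn right 57°, forward 11.2 m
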